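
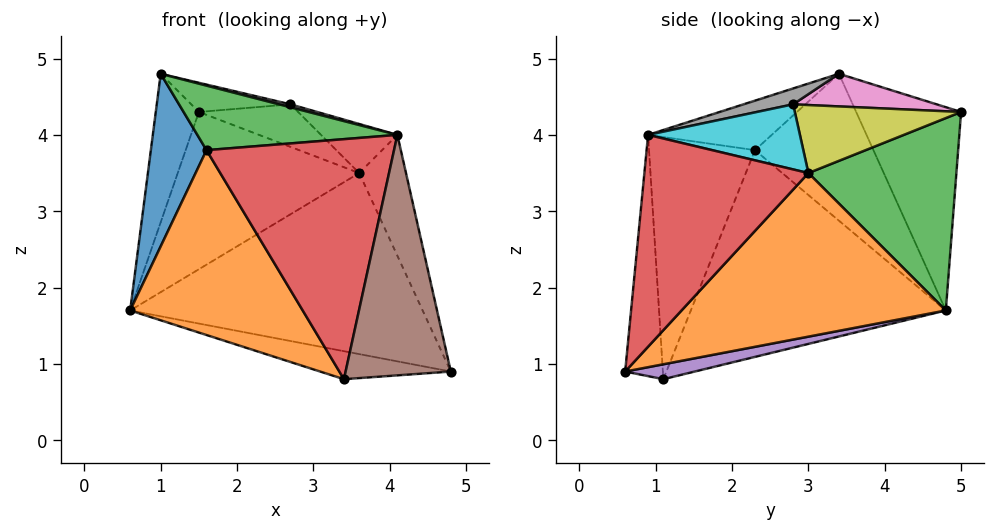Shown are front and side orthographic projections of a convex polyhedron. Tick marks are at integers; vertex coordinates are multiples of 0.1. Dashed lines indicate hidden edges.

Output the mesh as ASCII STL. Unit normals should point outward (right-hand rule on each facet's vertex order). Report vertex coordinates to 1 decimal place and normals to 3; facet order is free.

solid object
 facet normal -0.888 0.365 0.279
  outer loop
   vertex 1.0 3.4 4.8
   vertex 1.5 5.0 4.3
   vertex 0.6 4.8 1.7
  endloop
 endfacet
 facet normal 0.628 0.695 -0.351
  outer loop
   vertex 3.6 3.0 3.5
   vertex 4.8 0.6 0.9
   vertex 0.6 4.8 1.7
  endloop
 endfacet
 facet normal 0.609 0.747 -0.268
  outer loop
   vertex 3.6 3.0 3.5
   vertex 0.6 4.8 1.7
   vertex 1.5 5.0 4.3
  endloop
 endfacet
 facet normal 0.945 0.269 0.187
  outer loop
   vertex 3.6 3.0 3.5
   vertex 4.1 0.9 4.0
   vertex 4.8 0.6 0.9
  endloop
 endfacet
 facet normal 0.197 0.370 -0.908
  outer loop
   vertex 3.4 1.1 0.8
   vertex 0.6 4.8 1.7
   vertex 4.8 0.6 0.9
  endloop
 endfacet
 facet normal -0.337 -0.941 0.015
  outer loop
   vertex 3.4 1.1 0.8
   vertex 4.8 0.6 0.9
   vertex 4.1 0.9 4.0
  endloop
 endfacet
 facet normal 0.291 0.201 0.935
  outer loop
   vertex 2.7 2.8 4.4
   vertex 1.5 5.0 4.3
   vertex 1.0 3.4 4.8
  endloop
 endfacet
 facet normal 0.212 -0.049 0.976
  outer loop
   vertex 2.7 2.8 4.4
   vertex 1.0 3.4 4.8
   vertex 4.1 0.9 4.0
  endloop
 endfacet
 facet normal 0.616 0.367 0.697
  outer loop
   vertex 2.7 2.8 4.4
   vertex 3.6 3.0 3.5
   vertex 1.5 5.0 4.3
  endloop
 endfacet
 facet normal 0.634 0.319 0.705
  outer loop
   vertex 2.7 2.8 4.4
   vertex 4.1 0.9 4.0
   vertex 3.6 3.0 3.5
  endloop
 endfacet
 facet normal -0.903 -0.424 -0.075
  outer loop
   vertex 1.6 2.3 3.8
   vertex 1.0 3.4 4.8
   vertex 0.6 4.8 1.7
  endloop
 endfacet
 facet normal -0.799 -0.541 -0.263
  outer loop
   vertex 1.6 2.3 3.8
   vertex 0.6 4.8 1.7
   vertex 3.4 1.1 0.8
  endloop
 endfacet
 facet normal -0.447 -0.723 0.527
  outer loop
   vertex 1.6 2.3 3.8
   vertex 4.1 0.9 4.0
   vertex 1.0 3.4 4.8
  endloop
 endfacet
 facet normal -0.491 -0.869 0.053
  outer loop
   vertex 1.6 2.3 3.8
   vertex 3.4 1.1 0.8
   vertex 4.1 0.9 4.0
  endloop
 endfacet
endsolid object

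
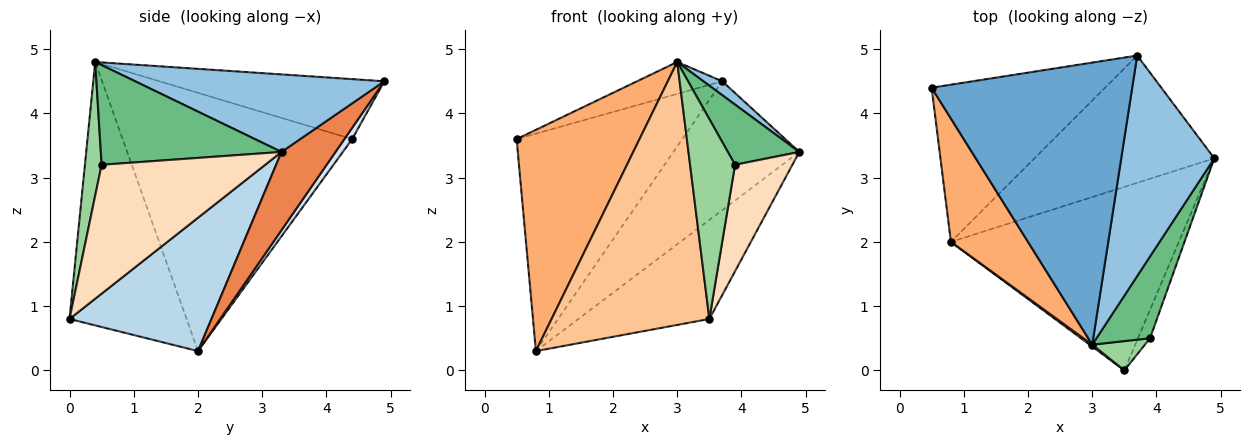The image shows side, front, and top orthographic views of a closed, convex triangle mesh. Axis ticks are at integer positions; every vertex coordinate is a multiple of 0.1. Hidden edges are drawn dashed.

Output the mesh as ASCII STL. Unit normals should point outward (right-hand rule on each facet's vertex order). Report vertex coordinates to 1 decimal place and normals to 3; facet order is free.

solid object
 facet normal -0.285 0.108 0.953
  outer loop
   vertex 3.7 4.9 4.5
   vertex 0.5 4.4 3.6
   vertex 3.0 0.4 4.8
  endloop
 endfacet
 facet normal 0.639 -0.048 0.768
  outer loop
   vertex 3.7 4.9 4.5
   vertex 3.0 0.4 4.8
   vertex 4.9 3.3 3.4
  endloop
 endfacet
 facet normal 0.458 0.422 -0.782
  outer loop
   vertex 0.8 2.0 0.3
   vertex 4.9 3.3 3.4
   vertex 3.5 0.0 0.8
  endloop
 endfacet
 facet normal 0.038 0.810 -0.585
  outer loop
   vertex 0.8 2.0 0.3
   vertex 0.5 4.4 3.6
   vertex 3.7 4.9 4.5
  endloop
 endfacet
 facet normal 0.292 0.681 -0.672
  outer loop
   vertex 0.8 2.0 0.3
   vertex 3.7 4.9 4.5
   vertex 4.9 3.3 3.4
  endloop
 endfacet
 facet normal -0.853 -0.456 0.254
  outer loop
   vertex 0.8 2.0 0.3
   vertex 3.0 0.4 4.8
   vertex 0.5 4.4 3.6
  endloop
 endfacet
 facet normal -0.596 -0.803 0.006
  outer loop
   vertex 0.8 2.0 0.3
   vertex 3.5 0.0 0.8
   vertex 3.0 0.4 4.8
  endloop
 endfacet
 facet normal 0.940 -0.329 -0.088
  outer loop
   vertex 3.9 0.5 3.2
   vertex 3.5 0.0 0.8
   vertex 4.9 3.3 3.4
  endloop
 endfacet
 facet normal 0.832 -0.329 0.447
  outer loop
   vertex 3.9 0.5 3.2
   vertex 4.9 3.3 3.4
   vertex 3.0 0.4 4.8
  endloop
 endfacet
 facet normal 0.345 -0.929 0.136
  outer loop
   vertex 3.9 0.5 3.2
   vertex 3.0 0.4 4.8
   vertex 3.5 0.0 0.8
  endloop
 endfacet
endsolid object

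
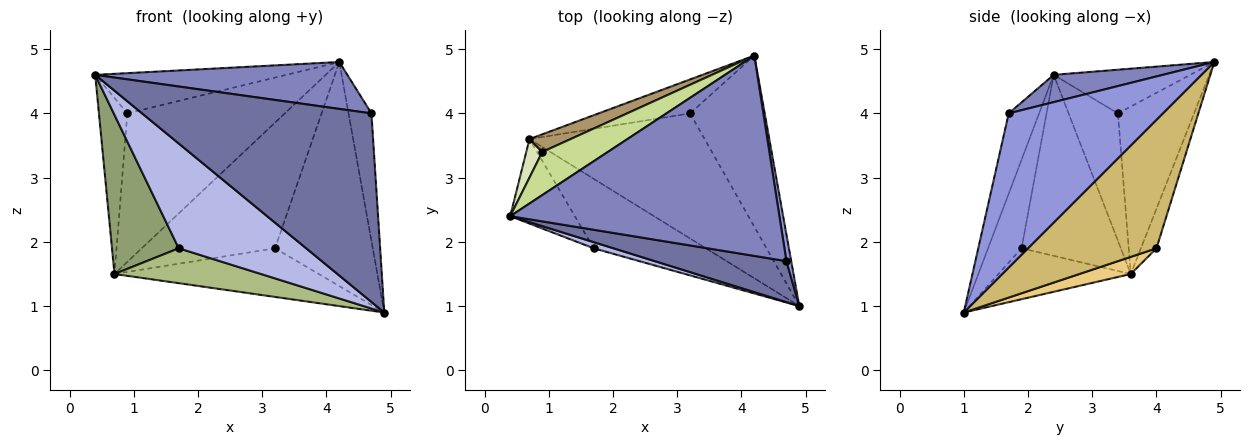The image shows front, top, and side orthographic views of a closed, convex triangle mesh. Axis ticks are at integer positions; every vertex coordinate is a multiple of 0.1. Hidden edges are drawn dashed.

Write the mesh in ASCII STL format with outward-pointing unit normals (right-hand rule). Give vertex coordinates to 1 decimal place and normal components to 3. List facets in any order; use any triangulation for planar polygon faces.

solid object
 facet normal -0.128 -0.969 0.211
  outer loop
   vertex 4.7 1.7 4.0
   vertex 0.4 2.4 4.6
   vertex 4.9 1.0 0.9
  endloop
 endfacet
 facet normal 0.098 -0.227 0.969
  outer loop
   vertex 4.7 1.7 4.0
   vertex 4.2 4.9 4.8
   vertex 0.4 2.4 4.6
  endloop
 endfacet
 facet normal 0.989 0.147 0.031
  outer loop
   vertex 4.7 1.7 4.0
   vertex 4.9 1.0 0.9
   vertex 4.2 4.9 4.8
  endloop
 endfacet
 facet normal -0.254 -0.966 0.057
  outer loop
   vertex 1.7 1.9 1.9
   vertex 4.9 1.0 0.9
   vertex 0.4 2.4 4.6
  endloop
 endfacet
 facet normal -0.796 -0.535 -0.284
  outer loop
   vertex 1.7 1.9 1.9
   vertex 0.4 2.4 4.6
   vertex 0.7 3.6 1.5
  endloop
 endfacet
 facet normal -0.376 -0.416 -0.828
  outer loop
   vertex 1.7 1.9 1.9
   vertex 0.7 3.6 1.5
   vertex 4.9 1.0 0.9
  endloop
 endfacet
 facet normal -0.438 0.613 0.657
  outer loop
   vertex 0.9 3.4 4.0
   vertex 0.4 2.4 4.6
   vertex 4.2 4.9 4.8
  endloop
 endfacet
 facet normal -0.862 0.496 0.109
  outer loop
   vertex 0.9 3.4 4.0
   vertex 0.7 3.6 1.5
   vertex 0.4 2.4 4.6
  endloop
 endfacet
 facet normal -0.433 0.895 0.106
  outer loop
   vertex 0.9 3.4 4.0
   vertex 4.2 4.9 4.8
   vertex 0.7 3.6 1.5
  endloop
 endfacet
 facet normal 0.723 0.549 -0.420
  outer loop
   vertex 3.2 4.0 1.9
   vertex 4.2 4.9 4.8
   vertex 4.9 1.0 0.9
  endloop
 endfacet
 facet normal 0.091 0.361 -0.928
  outer loop
   vertex 3.2 4.0 1.9
   vertex 4.9 1.0 0.9
   vertex 0.7 3.6 1.5
  endloop
 endfacet
 facet normal -0.112 0.959 -0.259
  outer loop
   vertex 3.2 4.0 1.9
   vertex 0.7 3.6 1.5
   vertex 4.2 4.9 4.8
  endloop
 endfacet
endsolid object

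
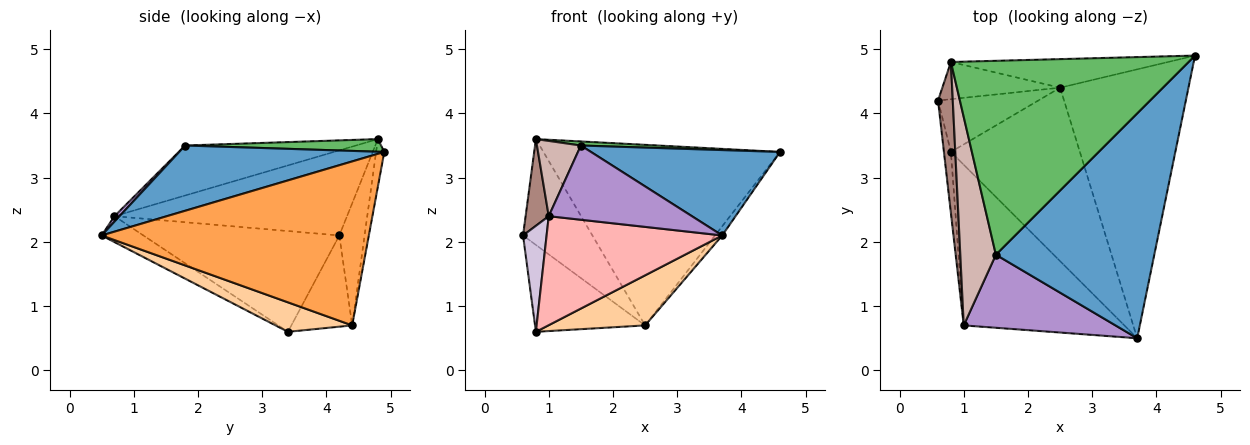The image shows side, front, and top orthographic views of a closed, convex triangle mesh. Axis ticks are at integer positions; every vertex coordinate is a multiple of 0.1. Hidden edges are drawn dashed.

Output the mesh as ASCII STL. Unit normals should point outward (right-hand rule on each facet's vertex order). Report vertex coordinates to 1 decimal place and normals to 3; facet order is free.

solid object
 facet normal 0.359 -0.331 0.872
  outer loop
   vertex 1.5 1.8 3.5
   vertex 3.7 0.5 2.1
   vertex 4.6 4.9 3.4
  endloop
 endfacet
 facet normal -0.427 0.773 -0.469
  outer loop
   vertex 2.5 4.4 0.7
   vertex 0.8 3.4 0.6
   vertex 0.6 4.2 2.1
  endloop
 endfacet
 facet normal 0.787 0.021 -0.616
  outer loop
   vertex 2.5 4.4 0.7
   vertex 4.6 4.9 3.4
   vertex 3.7 0.5 2.1
  endloop
 endfacet
 facet normal 0.215 -0.271 -0.938
  outer loop
   vertex 2.5 4.4 0.7
   vertex 3.7 0.5 2.1
   vertex 0.8 3.4 0.6
  endloop
 endfacet
 facet normal 0.053 -0.021 0.998
  outer loop
   vertex 0.8 4.8 3.6
   vertex 1.5 1.8 3.5
   vertex 4.6 4.9 3.4
  endloop
 endfacet
 facet normal -0.325 0.892 -0.314
  outer loop
   vertex 0.8 4.8 3.6
   vertex 2.5 4.4 0.7
   vertex 0.6 4.2 2.1
  endloop
 endfacet
 facet normal -0.034 0.987 -0.156
  outer loop
   vertex 0.8 4.8 3.6
   vertex 4.6 4.9 3.4
   vertex 2.5 4.4 0.7
  endloop
 endfacet
 facet normal -0.132 -0.557 -0.820
  outer loop
   vertex 1.0 0.7 2.4
   vertex 0.8 3.4 0.6
   vertex 3.7 0.5 2.1
  endloop
 endfacet
 facet normal 0.025 -0.713 0.701
  outer loop
   vertex 1.0 0.7 2.4
   vertex 3.7 0.5 2.1
   vertex 1.5 1.8 3.5
  endloop
 endfacet
 facet normal -0.991 -0.119 -0.069
  outer loop
   vertex 1.0 0.7 2.4
   vertex 0.6 4.2 2.1
   vertex 0.8 3.4 0.6
  endloop
 endfacet
 facet normal -0.981 -0.098 0.170
  outer loop
   vertex 1.0 0.7 2.4
   vertex 0.8 4.8 3.6
   vertex 0.6 4.2 2.1
  endloop
 endfacet
 facet normal -0.797 -0.205 0.567
  outer loop
   vertex 1.0 0.7 2.4
   vertex 1.5 1.8 3.5
   vertex 0.8 4.8 3.6
  endloop
 endfacet
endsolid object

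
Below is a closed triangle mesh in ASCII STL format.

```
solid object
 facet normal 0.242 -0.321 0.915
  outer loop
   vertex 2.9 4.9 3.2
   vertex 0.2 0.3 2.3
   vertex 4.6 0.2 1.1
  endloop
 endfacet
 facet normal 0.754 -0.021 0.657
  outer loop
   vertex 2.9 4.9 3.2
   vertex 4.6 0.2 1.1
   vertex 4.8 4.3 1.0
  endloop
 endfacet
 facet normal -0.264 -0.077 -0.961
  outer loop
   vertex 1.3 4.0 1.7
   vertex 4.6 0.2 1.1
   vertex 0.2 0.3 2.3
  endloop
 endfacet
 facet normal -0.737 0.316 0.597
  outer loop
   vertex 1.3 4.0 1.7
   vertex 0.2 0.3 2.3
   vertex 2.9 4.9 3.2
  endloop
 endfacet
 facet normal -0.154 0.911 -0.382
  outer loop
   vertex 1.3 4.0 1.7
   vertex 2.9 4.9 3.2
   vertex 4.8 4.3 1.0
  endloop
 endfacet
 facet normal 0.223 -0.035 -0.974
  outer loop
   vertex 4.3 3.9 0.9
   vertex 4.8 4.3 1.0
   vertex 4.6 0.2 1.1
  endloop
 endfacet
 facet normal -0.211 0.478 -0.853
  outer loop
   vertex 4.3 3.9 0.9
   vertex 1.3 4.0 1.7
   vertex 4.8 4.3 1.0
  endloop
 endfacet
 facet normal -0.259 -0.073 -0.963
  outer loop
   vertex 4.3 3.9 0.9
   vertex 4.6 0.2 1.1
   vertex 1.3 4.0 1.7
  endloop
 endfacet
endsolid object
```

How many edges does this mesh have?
12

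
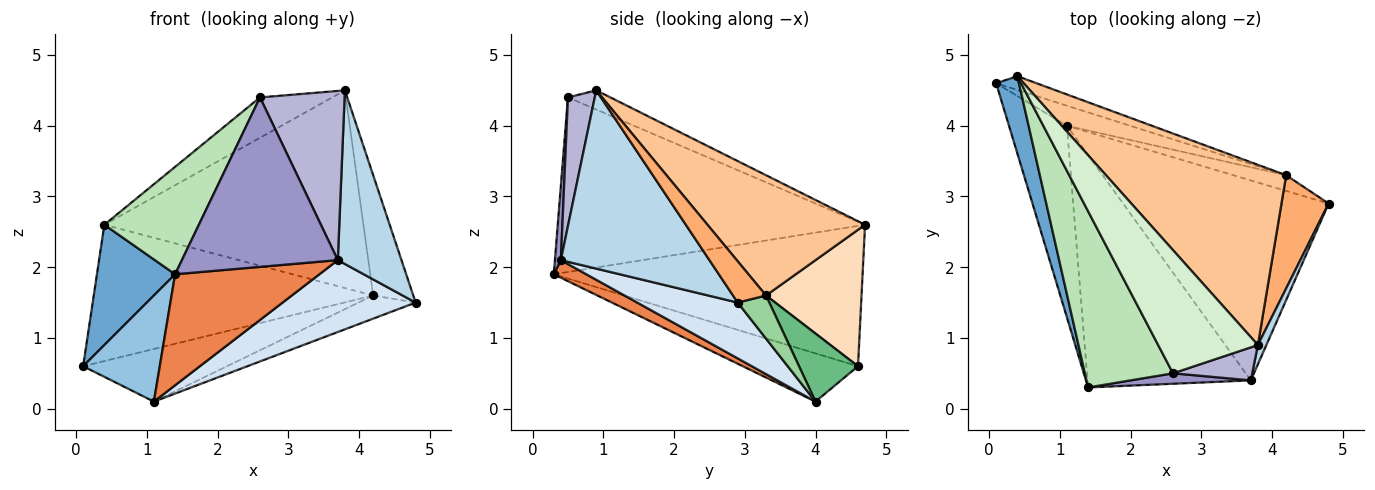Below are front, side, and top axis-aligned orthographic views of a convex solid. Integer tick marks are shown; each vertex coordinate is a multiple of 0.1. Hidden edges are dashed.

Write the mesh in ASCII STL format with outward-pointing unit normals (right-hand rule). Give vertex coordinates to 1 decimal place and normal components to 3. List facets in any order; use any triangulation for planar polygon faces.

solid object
 facet normal -0.958 -0.242 0.156
  outer loop
   vertex 0.4 4.7 2.6
   vertex 0.1 4.6 0.6
   vertex 1.4 0.3 1.9
  endloop
 endfacet
 facet normal -0.589 -0.392 -0.707
  outer loop
   vertex 1.1 4.0 0.1
   vertex 1.4 0.3 1.9
   vertex 0.1 4.6 0.6
  endloop
 endfacet
 facet normal 0.918 -0.394 0.044
  outer loop
   vertex 3.7 0.4 2.1
   vertex 4.8 2.9 1.5
   vertex 3.8 0.9 4.5
  endloop
 endfacet
 facet normal 0.248 -0.328 -0.912
  outer loop
   vertex 3.7 0.4 2.1
   vertex 1.1 4.0 0.1
   vertex 4.8 2.9 1.5
  endloop
 endfacet
 facet normal 0.097 -0.429 -0.898
  outer loop
   vertex 3.7 0.4 2.1
   vertex 1.4 0.3 1.9
   vertex 1.1 4.0 0.1
  endloop
 endfacet
 facet normal 0.514 0.625 0.588
  outer loop
   vertex 4.2 3.3 1.6
   vertex 3.8 0.9 4.5
   vertex 4.8 2.9 1.5
  endloop
 endfacet
 facet normal 0.410 0.674 0.614
  outer loop
   vertex 4.2 3.3 1.6
   vertex 0.4 4.7 2.6
   vertex 3.8 0.9 4.5
  endloop
 endfacet
 facet normal 0.322 0.942 -0.095
  outer loop
   vertex 4.2 3.3 1.6
   vertex 0.1 4.6 0.6
   vertex 0.4 4.7 2.6
  endloop
 endfacet
 facet normal 0.358 0.873 -0.332
  outer loop
   vertex 4.2 3.3 1.6
   vertex 1.1 4.0 0.1
   vertex 0.1 4.6 0.6
  endloop
 endfacet
 facet normal 0.417 0.753 -0.510
  outer loop
   vertex 4.2 3.3 1.6
   vertex 4.8 2.9 1.5
   vertex 1.1 4.0 0.1
  endloop
 endfacet
 facet normal -0.861 -0.265 0.434
  outer loop
   vertex 2.6 0.5 4.4
   vertex 0.4 4.7 2.6
   vertex 1.4 0.3 1.9
  endloop
 endfacet
 facet normal -0.180 0.306 0.935
  outer loop
   vertex 2.6 0.5 4.4
   vertex 3.8 0.9 4.5
   vertex 0.4 4.7 2.6
  endloop
 endfacet
 facet normal 0.038 -0.997 0.062
  outer loop
   vertex 2.6 0.5 4.4
   vertex 1.4 0.3 1.9
   vertex 3.7 0.4 2.1
  endloop
 endfacet
 facet normal 0.297 -0.937 0.183
  outer loop
   vertex 2.6 0.5 4.4
   vertex 3.7 0.4 2.1
   vertex 3.8 0.9 4.5
  endloop
 endfacet
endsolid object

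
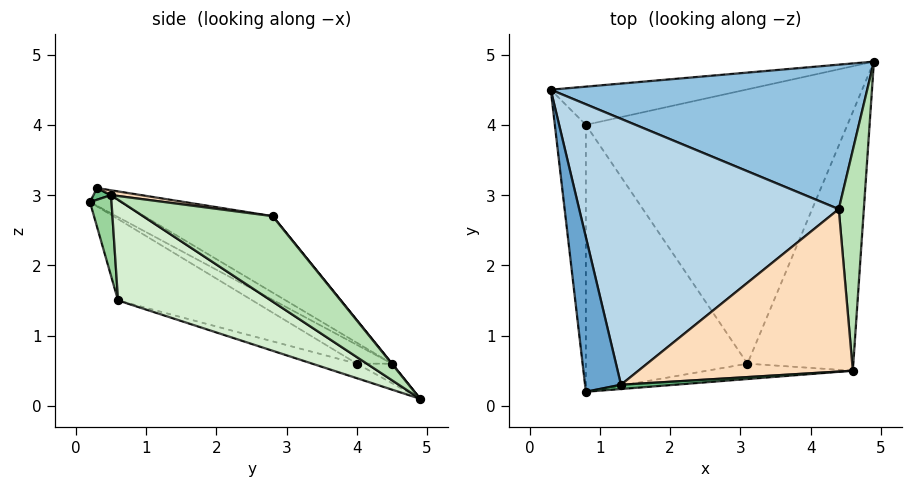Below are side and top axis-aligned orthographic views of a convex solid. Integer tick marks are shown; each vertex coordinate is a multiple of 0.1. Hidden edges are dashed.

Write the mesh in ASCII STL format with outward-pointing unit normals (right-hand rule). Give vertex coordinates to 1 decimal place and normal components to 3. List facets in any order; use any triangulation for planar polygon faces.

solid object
 facet normal -0.408 0.393 0.824
  outer loop
   vertex 1.3 0.3 3.1
   vertex 0.3 4.5 0.6
   vertex 0.8 0.2 2.9
  endloop
 endfacet
 facet normal 0.001 0.778 0.628
  outer loop
   vertex 4.4 2.8 2.7
   vertex 4.9 4.9 0.1
   vertex 0.3 4.5 0.6
  endloop
 endfacet
 facet normal -0.252 0.450 0.857
  outer loop
   vertex 4.4 2.8 2.7
   vertex 0.3 4.5 0.6
   vertex 1.3 0.3 3.1
  endloop
 endfacet
 facet normal -0.460 -0.460 -0.760
  outer loop
   vertex 0.8 4.0 0.6
   vertex 0.8 0.2 2.9
   vertex 0.3 4.5 0.6
  endloop
 endfacet
 facet normal -0.396 -0.476 -0.786
  outer loop
   vertex 0.8 4.0 0.6
   vertex 3.1 0.6 1.5
   vertex 0.8 0.2 2.9
  endloop
 endfacet
 facet normal -0.099 -0.099 -0.990
  outer loop
   vertex 0.8 4.0 0.6
   vertex 0.3 4.5 0.6
   vertex 4.9 4.9 0.1
  endloop
 endfacet
 facet normal -0.053 -0.289 -0.956
  outer loop
   vertex 0.8 4.0 0.6
   vertex 4.9 4.9 0.1
   vertex 3.1 0.6 1.5
  endloop
 endfacet
 facet normal 0.022 0.131 0.991
  outer loop
   vertex 4.6 0.5 3.0
   vertex 4.4 2.8 2.7
   vertex 1.3 0.3 3.1
  endloop
 endfacet
 facet normal 0.067 -0.949 0.307
  outer loop
   vertex 4.6 0.5 3.0
   vertex 1.3 0.3 3.1
   vertex 0.8 0.2 2.9
  endloop
 endfacet
 facet normal 0.082 -0.986 -0.147
  outer loop
   vertex 4.6 0.5 3.0
   vertex 0.8 0.2 2.9
   vertex 3.1 0.6 1.5
  endloop
 endfacet
 facet normal 0.953 0.119 0.280
  outer loop
   vertex 4.6 0.5 3.0
   vertex 4.9 4.9 0.1
   vertex 4.4 2.8 2.7
  endloop
 endfacet
 facet normal 0.611 -0.464 -0.642
  outer loop
   vertex 4.6 0.5 3.0
   vertex 3.1 0.6 1.5
   vertex 4.9 4.9 0.1
  endloop
 endfacet
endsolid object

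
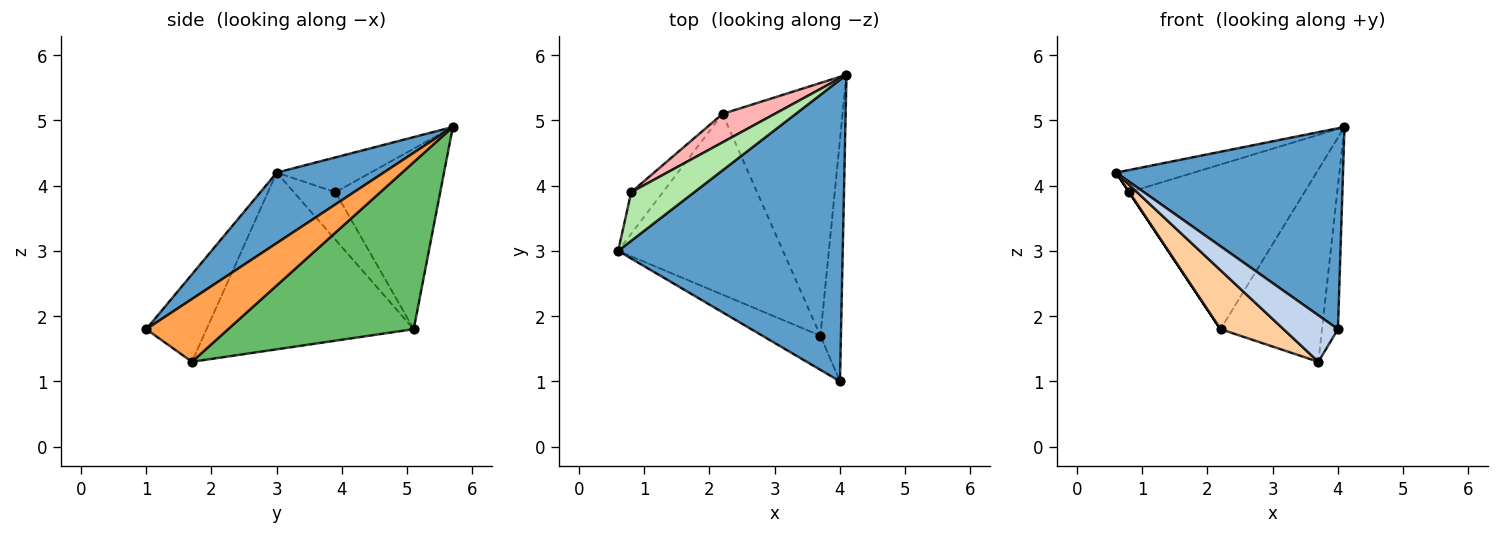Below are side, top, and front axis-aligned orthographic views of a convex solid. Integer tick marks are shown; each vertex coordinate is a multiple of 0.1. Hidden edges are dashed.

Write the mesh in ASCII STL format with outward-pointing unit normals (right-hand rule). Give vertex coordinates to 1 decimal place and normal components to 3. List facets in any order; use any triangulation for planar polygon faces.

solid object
 facet normal 0.253 -0.536 0.805
  outer loop
   vertex 4.0 1.0 1.8
   vertex 4.1 5.7 4.9
   vertex 0.6 3.0 4.2
  endloop
 endfacet
 facet normal -0.666 -0.601 -0.442
  outer loop
   vertex 3.7 1.7 1.3
   vertex 4.0 1.0 1.8
   vertex 0.6 3.0 4.2
  endloop
 endfacet
 facet normal 0.934 0.182 -0.306
  outer loop
   vertex 3.7 1.7 1.3
   vertex 4.1 5.7 4.9
   vertex 4.0 1.0 1.8
  endloop
 endfacet
 facet normal -0.714 -0.217 -0.666
  outer loop
   vertex 2.2 5.1 1.8
   vertex 3.7 1.7 1.3
   vertex 0.6 3.0 4.2
  endloop
 endfacet
 facet normal 0.742 0.406 -0.533
  outer loop
   vertex 2.2 5.1 1.8
   vertex 4.1 5.7 4.9
   vertex 3.7 1.7 1.3
  endloop
 endfacet
 facet normal -0.449 0.371 0.813
  outer loop
   vertex 0.8 3.9 3.9
   vertex 0.6 3.0 4.2
   vertex 4.1 5.7 4.9
  endloop
 endfacet
 facet normal -0.832 0.000 -0.555
  outer loop
   vertex 0.8 3.9 3.9
   vertex 2.2 5.1 1.8
   vertex 0.6 3.0 4.2
  endloop
 endfacet
 facet normal -0.508 0.849 0.147
  outer loop
   vertex 0.8 3.9 3.9
   vertex 4.1 5.7 4.9
   vertex 2.2 5.1 1.8
  endloop
 endfacet
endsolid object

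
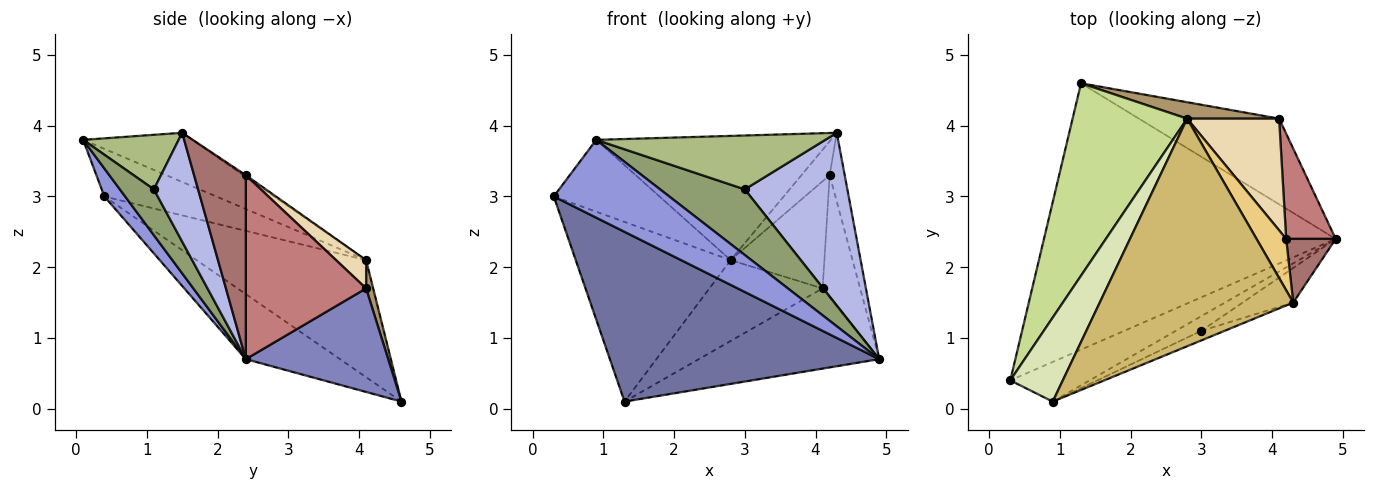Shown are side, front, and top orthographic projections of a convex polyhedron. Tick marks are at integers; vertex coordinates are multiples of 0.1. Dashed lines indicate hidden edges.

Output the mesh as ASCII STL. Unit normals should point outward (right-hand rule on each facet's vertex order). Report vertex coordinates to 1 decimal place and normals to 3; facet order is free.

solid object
 facet normal -0.185 -0.528 -0.829
  outer loop
   vertex 1.3 4.6 0.1
   vertex 4.9 2.4 0.7
   vertex 0.3 0.4 3.0
  endloop
 endfacet
 facet normal 0.475 0.601 -0.643
  outer loop
   vertex 4.1 4.1 1.7
   vertex 4.9 2.4 0.7
   vertex 1.3 4.6 0.1
  endloop
 endfacet
 facet normal 0.158 -0.880 -0.449
  outer loop
   vertex 0.9 0.1 3.8
   vertex 0.3 0.4 3.0
   vertex 4.9 2.4 0.7
  endloop
 endfacet
 facet normal 0.389 -0.903 -0.181
  outer loop
   vertex 3.0 1.1 3.1
   vertex 4.9 2.4 0.7
   vertex 4.3 1.5 3.9
  endloop
 endfacet
 facet normal 0.365 -0.909 -0.203
  outer loop
   vertex 3.0 1.1 3.1
   vertex 0.9 0.1 3.8
   vertex 4.9 2.4 0.7
  endloop
 endfacet
 facet normal 0.380 -0.911 -0.162
  outer loop
   vertex 3.0 1.1 3.1
   vertex 4.3 1.5 3.9
   vertex 0.9 0.1 3.8
  endloop
 endfacet
 facet normal -0.598 0.547 0.586
  outer loop
   vertex 2.8 4.1 2.1
   vertex 1.3 4.6 0.1
   vertex 0.3 0.4 3.0
  endloop
 endfacet
 facet normal -0.567 0.535 0.626
  outer loop
   vertex 2.8 4.1 2.1
   vertex 0.3 0.4 3.0
   vertex 0.9 0.1 3.8
  endloop
 endfacet
 facet normal 0.061 0.978 0.199
  outer loop
   vertex 2.8 4.1 2.1
   vertex 4.1 4.1 1.7
   vertex 1.3 4.6 0.1
  endloop
 endfacet
 facet normal -0.218 0.468 0.857
  outer loop
   vertex 2.8 4.1 2.1
   vertex 0.9 0.1 3.8
   vertex 4.3 1.5 3.9
  endloop
 endfacet
 facet normal -0.046 0.551 0.834
  outer loop
   vertex 4.2 2.4 3.3
   vertex 2.8 4.1 2.1
   vertex 4.3 1.5 3.9
  endloop
 endfacet
 facet normal 0.217 0.676 0.704
  outer loop
   vertex 4.2 2.4 3.3
   vertex 4.1 4.1 1.7
   vertex 2.8 4.1 2.1
  endloop
 endfacet
 facet normal 0.930 0.270 0.250
  outer loop
   vertex 4.2 2.4 3.3
   vertex 4.3 1.5 3.9
   vertex 4.9 2.4 0.7
  endloop
 endfacet
 facet normal 0.925 0.289 0.249
  outer loop
   vertex 4.2 2.4 3.3
   vertex 4.9 2.4 0.7
   vertex 4.1 4.1 1.7
  endloop
 endfacet
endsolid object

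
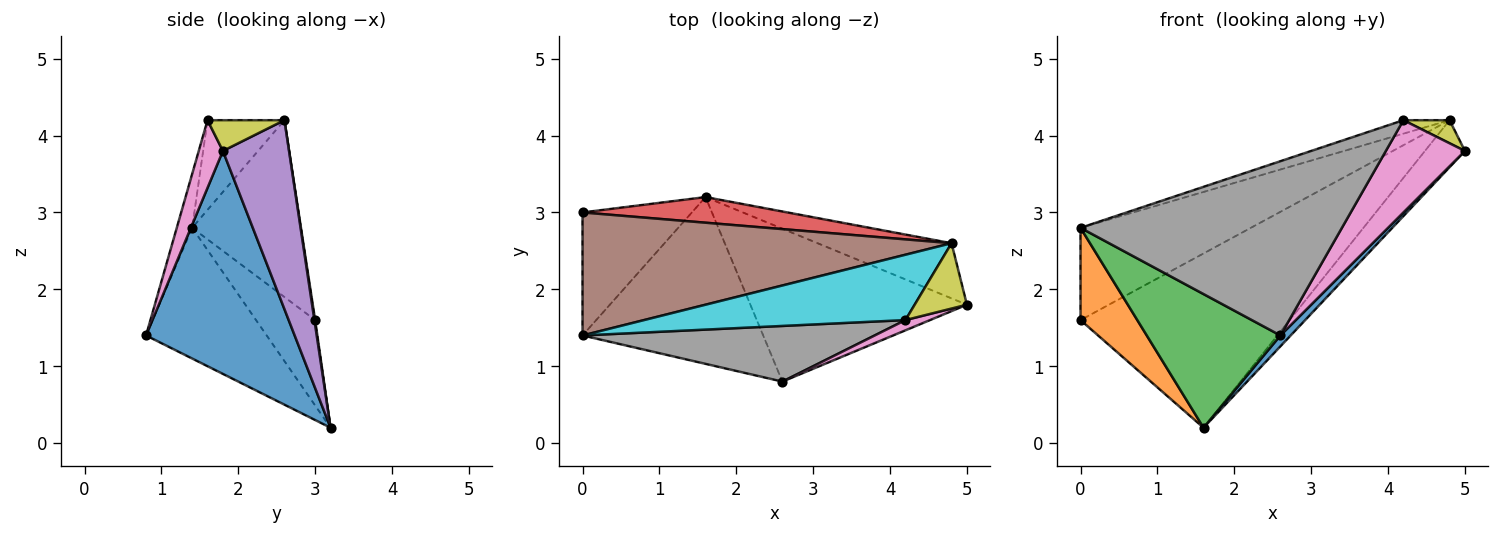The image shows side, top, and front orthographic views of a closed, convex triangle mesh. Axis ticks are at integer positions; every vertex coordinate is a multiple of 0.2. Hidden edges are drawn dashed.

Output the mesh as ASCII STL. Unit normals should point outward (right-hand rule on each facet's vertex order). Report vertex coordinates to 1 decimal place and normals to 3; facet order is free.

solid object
 facet normal 0.716 -0.049 -0.696
  outer loop
   vertex 1.6 3.2 0.2
   vertex 5.0 1.8 3.8
   vertex 2.6 0.8 1.4
  endloop
 endfacet
 facet normal -0.530 -0.509 -0.678
  outer loop
   vertex 0.0 1.4 2.8
   vertex 0.0 3.0 1.6
   vertex 1.6 3.2 0.2
  endloop
 endfacet
 facet normal -0.492 -0.545 -0.680
  outer loop
   vertex 0.0 1.4 2.8
   vertex 1.6 3.2 0.2
   vertex 2.6 0.8 1.4
  endloop
 endfacet
 facet normal 0.004 0.989 0.145
  outer loop
   vertex 4.8 2.6 4.2
   vertex 1.6 3.2 0.2
   vertex 0.0 3.0 1.6
  endloop
 endfacet
 facet normal 0.732 0.442 -0.519
  outer loop
   vertex 4.8 2.6 4.2
   vertex 5.0 1.8 3.8
   vertex 1.6 3.2 0.2
  endloop
 endfacet
 facet normal -0.358 0.560 0.747
  outer loop
   vertex 4.8 2.6 4.2
   vertex 0.0 3.0 1.6
   vertex 0.0 1.4 2.8
  endloop
 endfacet
 facet normal 0.291 -0.951 0.106
  outer loop
   vertex 4.2 1.6 4.2
   vertex 2.6 0.8 1.4
   vertex 5.0 1.8 3.8
  endloop
 endfacet
 facet normal -0.056 -0.951 0.304
  outer loop
   vertex 4.2 1.6 4.2
   vertex 0.0 1.4 2.8
   vertex 2.6 0.8 1.4
  endloop
 endfacet
 facet normal 0.485 -0.291 0.825
  outer loop
   vertex 4.2 1.6 4.2
   vertex 5.0 1.8 3.8
   vertex 4.8 2.6 4.2
  endloop
 endfacet
 facet normal -0.319 0.191 0.928
  outer loop
   vertex 4.2 1.6 4.2
   vertex 4.8 2.6 4.2
   vertex 0.0 1.4 2.8
  endloop
 endfacet
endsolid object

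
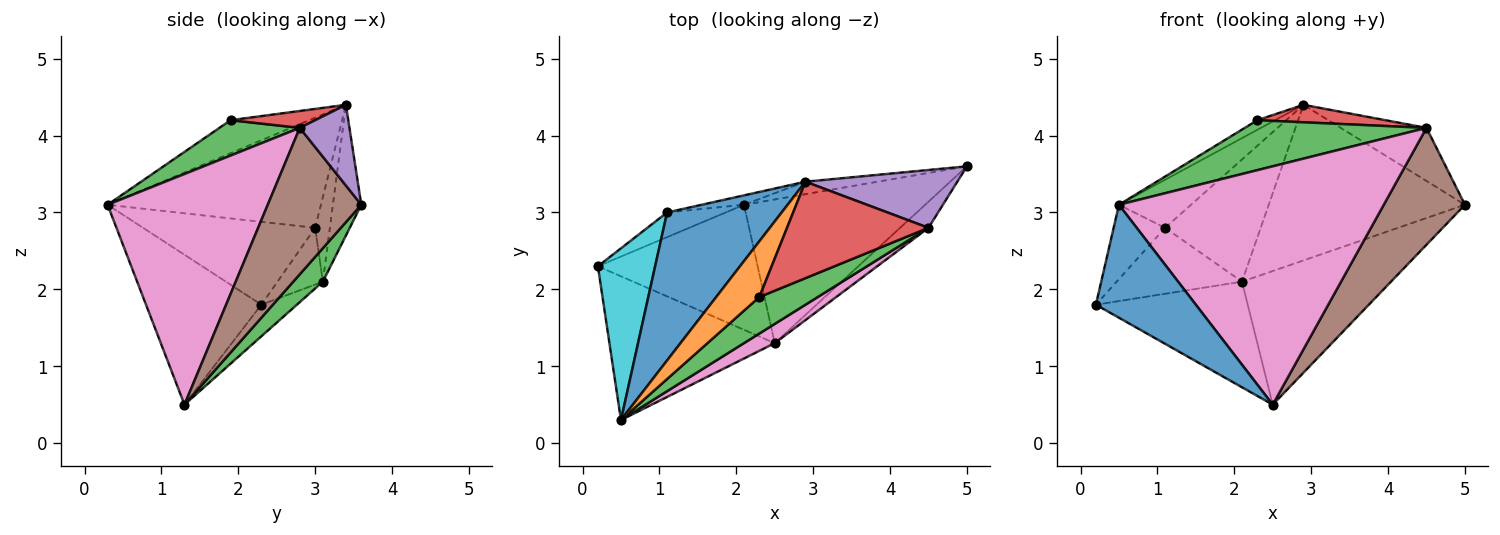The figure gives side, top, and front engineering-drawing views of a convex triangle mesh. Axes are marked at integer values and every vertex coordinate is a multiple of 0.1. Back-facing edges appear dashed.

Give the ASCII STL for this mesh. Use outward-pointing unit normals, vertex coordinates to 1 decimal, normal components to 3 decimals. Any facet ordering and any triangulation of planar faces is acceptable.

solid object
 facet normal -0.581 -0.503 -0.640
  outer loop
   vertex 2.5 1.3 0.5
   vertex 0.5 0.3 3.1
   vertex 0.2 2.3 1.8
  endloop
 endfacet
 facet normal -0.149 0.638 -0.755
  outer loop
   vertex 2.1 3.1 2.1
   vertex 2.5 1.3 0.5
   vertex 0.2 2.3 1.8
  endloop
 endfacet
 facet normal 0.134 0.675 -0.726
  outer loop
   vertex 2.1 3.1 2.1
   vertex 5.0 3.6 3.1
   vertex 2.5 1.3 0.5
  endloop
 endfacet
 facet normal -0.143 0.987 -0.079
  outer loop
   vertex 2.1 3.1 2.1
   vertex 2.9 3.4 4.4
   vertex 5.0 3.6 3.1
  endloop
 endfacet
 facet normal 0.365 0.630 0.686
  outer loop
   vertex 4.5 2.8 4.1
   vertex 5.0 3.6 3.1
   vertex 2.9 3.4 4.4
  endloop
 endfacet
 facet normal 0.747 -0.648 -0.145
  outer loop
   vertex 4.5 2.8 4.1
   vertex 2.5 1.3 0.5
   vertex 5.0 3.6 3.1
  endloop
 endfacet
 facet normal 0.516 -0.854 0.069
  outer loop
   vertex 4.5 2.8 4.1
   vertex 0.5 0.3 3.1
   vertex 2.5 1.3 0.5
  endloop
 endfacet
 facet normal -0.321 0.887 -0.332
  outer loop
   vertex 1.1 3.0 2.8
   vertex 2.1 3.1 2.1
   vertex 0.2 2.3 1.8
  endloop
 endfacet
 facet normal -0.152 0.986 -0.076
  outer loop
   vertex 1.1 3.0 2.8
   vertex 2.9 3.4 4.4
   vertex 2.1 3.1 2.1
  endloop
 endfacet
 facet normal -0.799 0.239 0.552
  outer loop
   vertex 1.1 3.0 2.8
   vertex 0.2 2.3 1.8
   vertex 0.5 0.3 3.1
  endloop
 endfacet
 facet normal -0.675 0.228 0.702
  outer loop
   vertex 1.1 3.0 2.8
   vertex 0.5 0.3 3.1
   vertex 2.9 3.4 4.4
  endloop
 endfacet
 facet normal -0.602 0.136 0.787
  outer loop
   vertex 2.3 1.9 4.2
   vertex 2.9 3.4 4.4
   vertex 0.5 0.3 3.1
  endloop
 endfacet
 facet normal 0.336 -0.760 0.556
  outer loop
   vertex 2.3 1.9 4.2
   vertex 0.5 0.3 3.1
   vertex 4.5 2.8 4.1
  endloop
 endfacet
 facet normal 0.117 -0.177 0.977
  outer loop
   vertex 2.3 1.9 4.2
   vertex 4.5 2.8 4.1
   vertex 2.9 3.4 4.4
  endloop
 endfacet
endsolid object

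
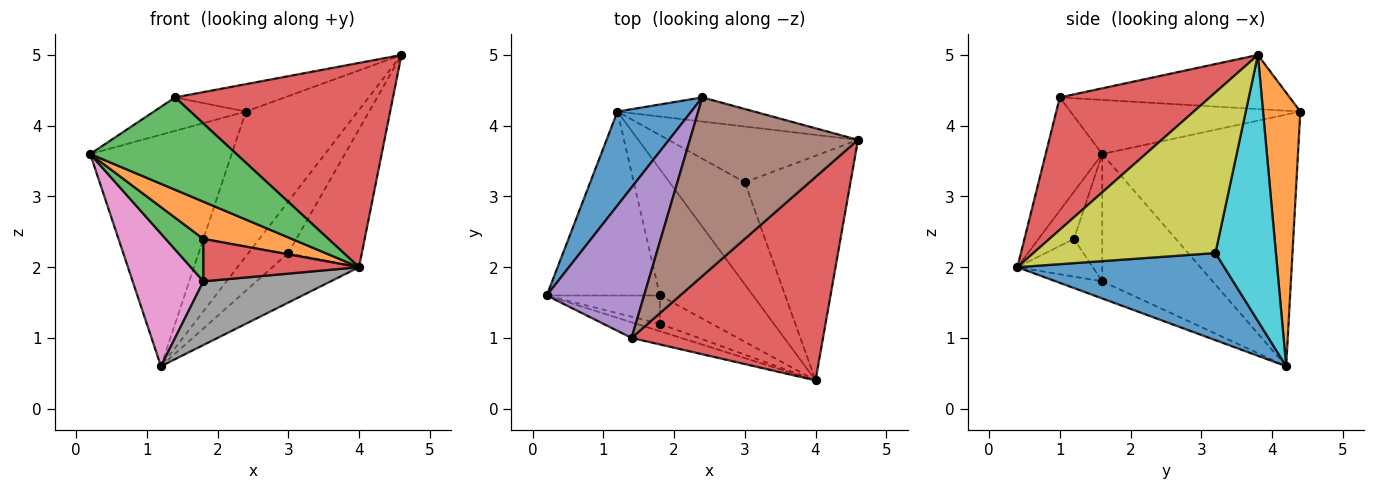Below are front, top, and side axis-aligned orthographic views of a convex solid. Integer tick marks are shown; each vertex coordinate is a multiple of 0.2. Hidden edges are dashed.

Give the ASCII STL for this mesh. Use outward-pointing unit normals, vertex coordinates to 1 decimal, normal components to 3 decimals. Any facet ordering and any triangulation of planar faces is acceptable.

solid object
 facet normal -0.788 0.570 0.231
  outer loop
   vertex 2.4 4.4 4.2
   vertex 1.2 4.2 0.6
   vertex 0.2 1.6 3.6
  endloop
 endfacet
 facet normal 0.312 0.937 -0.156
  outer loop
   vertex 2.4 4.4 4.2
   vertex 4.6 3.8 5.0
   vertex 1.2 4.2 0.6
  endloop
 endfacet
 facet normal -0.357 -0.921 -0.156
  outer loop
   vertex 1.4 1.0 4.4
   vertex 0.2 1.6 3.6
   vertex 4.0 0.4 2.0
  endloop
 endfacet
 facet normal 0.438 -0.637 0.634
  outer loop
   vertex 1.4 1.0 4.4
   vertex 4.0 0.4 2.0
   vertex 4.6 3.8 5.0
  endloop
 endfacet
 facet normal -0.477 0.191 0.858
  outer loop
   vertex 1.4 1.0 4.4
   vertex 2.4 4.4 4.2
   vertex 0.2 1.6 3.6
  endloop
 endfacet
 facet normal -0.303 0.145 0.942
  outer loop
   vertex 1.4 1.0 4.4
   vertex 4.6 3.8 5.0
   vertex 2.4 4.4 4.2
  endloop
 endfacet
 facet normal -0.674 -0.432 -0.599
  outer loop
   vertex 1.8 1.6 1.8
   vertex 0.2 1.6 3.6
   vertex 1.2 4.2 0.6
  endloop
 endfacet
 facet normal -0.162 -0.444 -0.881
  outer loop
   vertex 1.8 1.6 1.8
   vertex 1.2 4.2 0.6
   vertex 4.0 0.4 2.0
  endloop
 endfacet
 facet normal 0.791 0.320 -0.521
  outer loop
   vertex 3.0 3.2 2.2
   vertex 4.6 3.8 5.0
   vertex 4.0 0.4 2.0
  endloop
 endfacet
 facet normal 0.717 0.473 -0.511
  outer loop
   vertex 3.0 3.2 2.2
   vertex 1.2 4.2 0.6
   vertex 4.6 3.8 5.0
  endloop
 endfacet
 facet normal 0.722 0.302 -0.623
  outer loop
   vertex 3.0 3.2 2.2
   vertex 4.0 0.4 2.0
   vertex 1.2 4.2 0.6
  endloop
 endfacet
 facet normal -0.365 -0.913 -0.183
  outer loop
   vertex 1.8 1.2 2.4
   vertex 4.0 0.4 2.0
   vertex 0.2 1.6 3.6
  endloop
 endfacet
 facet normal -0.529 -0.706 -0.471
  outer loop
   vertex 1.8 1.2 2.4
   vertex 0.2 1.6 3.6
   vertex 1.8 1.6 1.8
  endloop
 endfacet
 facet normal -0.374 -0.772 -0.514
  outer loop
   vertex 1.8 1.2 2.4
   vertex 1.8 1.6 1.8
   vertex 4.0 0.4 2.0
  endloop
 endfacet
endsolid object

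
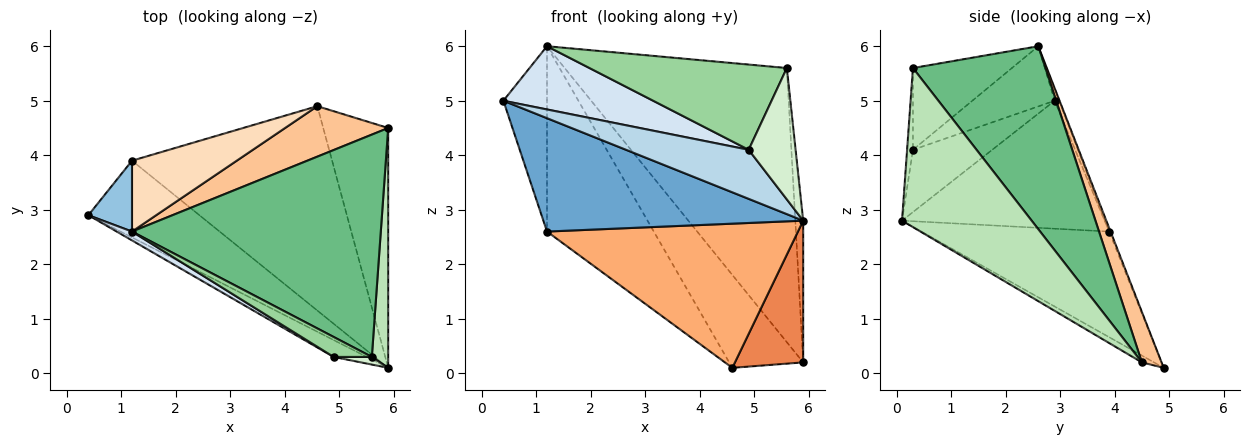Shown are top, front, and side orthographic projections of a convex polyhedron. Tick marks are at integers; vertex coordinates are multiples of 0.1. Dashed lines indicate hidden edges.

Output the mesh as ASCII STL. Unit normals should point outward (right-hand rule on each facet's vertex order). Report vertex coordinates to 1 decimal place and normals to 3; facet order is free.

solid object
 facet normal -0.543 -0.696 -0.471
  outer loop
   vertex 1.2 3.9 2.6
   vertex 5.9 0.1 2.8
   vertex 0.4 2.9 5.0
  endloop
 endfacet
 facet normal -0.096 0.930 0.355
  outer loop
   vertex 1.2 3.9 2.6
   vertex 0.4 2.9 5.0
   vertex 1.2 2.6 6.0
  endloop
 endfacet
 facet normal -0.522 -0.807 -0.277
  outer loop
   vertex 4.9 0.3 4.1
   vertex 0.4 2.9 5.0
   vertex 5.9 0.1 2.8
  endloop
 endfacet
 facet normal -0.478 -0.870 0.122
  outer loop
   vertex 4.9 0.3 4.1
   vertex 1.2 2.6 6.0
   vertex 0.4 2.9 5.0
  endloop
 endfacet
 facet normal -0.090 -0.507 -0.857
  outer loop
   vertex 4.6 4.9 0.1
   vertex 5.9 4.5 0.2
   vertex 5.9 0.1 2.8
  endloop
 endfacet
 facet normal -0.396 -0.529 -0.750
  outer loop
   vertex 4.6 4.9 0.1
   vertex 5.9 0.1 2.8
   vertex 1.2 3.9 2.6
  endloop
 endfacet
 facet normal 0.228 0.856 0.465
  outer loop
   vertex 4.6 4.9 0.1
   vertex 1.2 2.6 6.0
   vertex 5.9 4.5 0.2
  endloop
 endfacet
 facet normal -0.012 0.934 0.357
  outer loop
   vertex 4.6 4.9 0.1
   vertex 1.2 3.9 2.6
   vertex 1.2 2.6 6.0
  endloop
 endfacet
 facet normal 0.420 0.705 0.572
  outer loop
   vertex 5.6 0.3 5.6
   vertex 5.9 4.5 0.2
   vertex 1.2 2.6 6.0
  endloop
 endfacet
 facet normal -0.439 -0.875 0.205
  outer loop
   vertex 5.6 0.3 5.6
   vertex 1.2 2.6 6.0
   vertex 4.9 0.3 4.1
  endloop
 endfacet
 facet normal 0.993 0.060 0.102
  outer loop
   vertex 5.6 0.3 5.6
   vertex 5.9 0.1 2.8
   vertex 5.9 4.5 0.2
  endloop
 endfacet
 facet normal -0.123 -0.991 0.058
  outer loop
   vertex 5.6 0.3 5.6
   vertex 4.9 0.3 4.1
   vertex 5.9 0.1 2.8
  endloop
 endfacet
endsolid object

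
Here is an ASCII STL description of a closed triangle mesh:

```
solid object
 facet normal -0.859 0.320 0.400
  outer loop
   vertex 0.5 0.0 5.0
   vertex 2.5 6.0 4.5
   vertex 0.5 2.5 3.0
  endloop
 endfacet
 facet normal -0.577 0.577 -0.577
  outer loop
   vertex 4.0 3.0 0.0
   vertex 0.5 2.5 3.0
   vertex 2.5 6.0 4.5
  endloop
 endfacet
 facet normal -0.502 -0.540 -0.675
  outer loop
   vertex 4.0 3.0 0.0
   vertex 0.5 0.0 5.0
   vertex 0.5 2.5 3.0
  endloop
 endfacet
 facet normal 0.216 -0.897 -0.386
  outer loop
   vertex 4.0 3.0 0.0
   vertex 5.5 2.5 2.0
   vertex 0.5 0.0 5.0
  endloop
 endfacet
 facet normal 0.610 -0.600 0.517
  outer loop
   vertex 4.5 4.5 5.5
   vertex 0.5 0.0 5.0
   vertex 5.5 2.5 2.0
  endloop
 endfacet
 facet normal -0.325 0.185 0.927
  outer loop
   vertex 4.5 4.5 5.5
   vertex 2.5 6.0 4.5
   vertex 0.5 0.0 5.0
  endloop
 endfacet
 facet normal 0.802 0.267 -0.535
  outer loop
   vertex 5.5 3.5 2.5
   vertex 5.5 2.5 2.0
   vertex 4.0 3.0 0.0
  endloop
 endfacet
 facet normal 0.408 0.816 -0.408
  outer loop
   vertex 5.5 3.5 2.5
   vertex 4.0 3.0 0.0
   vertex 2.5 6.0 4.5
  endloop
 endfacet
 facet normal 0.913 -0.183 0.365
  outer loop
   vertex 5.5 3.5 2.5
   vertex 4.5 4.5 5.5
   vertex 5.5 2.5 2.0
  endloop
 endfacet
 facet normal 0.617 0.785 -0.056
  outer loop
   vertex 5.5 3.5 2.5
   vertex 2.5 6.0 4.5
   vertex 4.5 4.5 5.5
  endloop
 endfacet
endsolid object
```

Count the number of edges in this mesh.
15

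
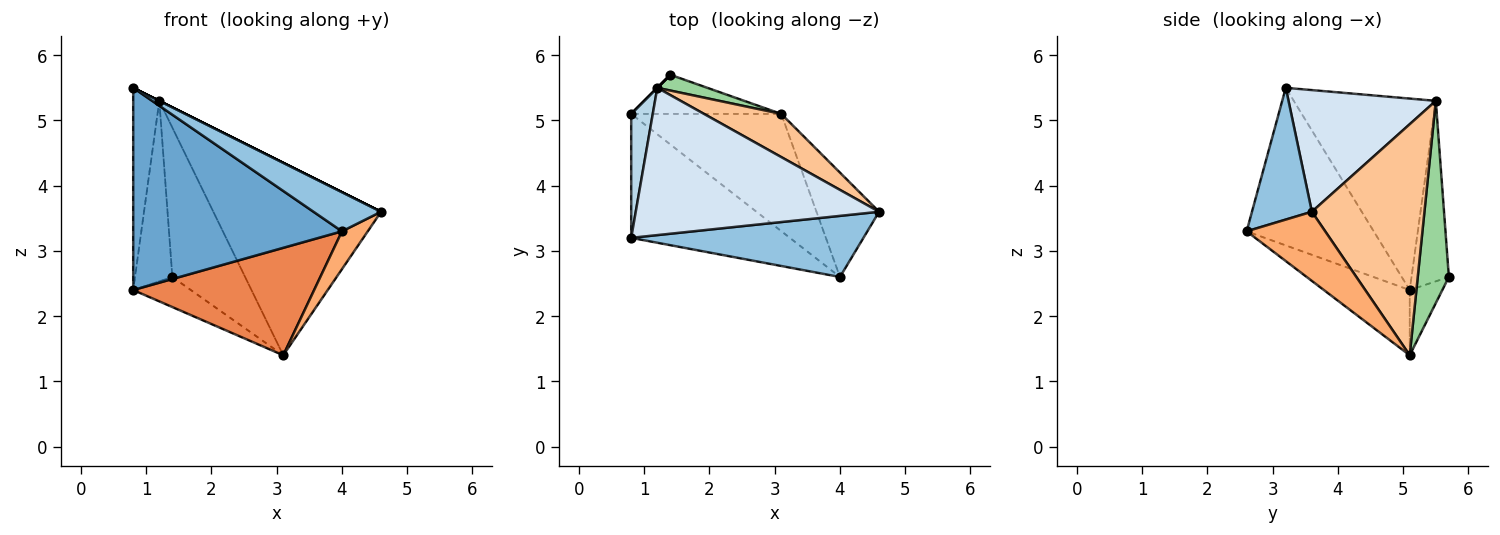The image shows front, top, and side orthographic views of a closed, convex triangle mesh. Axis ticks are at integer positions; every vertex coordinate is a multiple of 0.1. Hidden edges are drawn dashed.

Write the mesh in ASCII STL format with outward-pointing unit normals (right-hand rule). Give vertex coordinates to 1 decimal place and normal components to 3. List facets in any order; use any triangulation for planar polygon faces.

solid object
 facet normal -0.461 -0.757 -0.464
  outer loop
   vertex 4.0 2.6 3.3
   vertex 0.8 3.2 5.5
   vertex 0.8 5.1 2.4
  endloop
 endfacet
 facet normal 0.431 -0.487 0.760
  outer loop
   vertex 4.0 2.6 3.3
   vertex 4.6 3.6 3.6
   vertex 0.8 3.2 5.5
  endloop
 endfacet
 facet normal -0.978 0.180 0.110
  outer loop
   vertex 1.2 5.5 5.3
   vertex 0.8 5.1 2.4
   vertex 0.8 3.2 5.5
  endloop
 endfacet
 facet normal 0.447 0.000 0.894
  outer loop
   vertex 1.2 5.5 5.3
   vertex 0.8 3.2 5.5
   vertex 4.6 3.6 3.6
  endloop
 endfacet
 facet normal -0.305 -0.643 -0.702
  outer loop
   vertex 3.1 5.1 1.4
   vertex 4.0 2.6 3.3
   vertex 0.8 5.1 2.4
  endloop
 endfacet
 facet normal 0.720 -0.236 -0.652
  outer loop
   vertex 3.1 5.1 1.4
   vertex 4.6 3.6 3.6
   vertex 4.0 2.6 3.3
  endloop
 endfacet
 facet normal 0.548 0.816 0.183
  outer loop
   vertex 3.1 5.1 1.4
   vertex 1.2 5.5 5.3
   vertex 4.6 3.6 3.6
  endloop
 endfacet
 facet normal -0.707 0.707 0.000
  outer loop
   vertex 1.4 5.7 2.6
   vertex 0.8 5.1 2.4
   vertex 1.2 5.5 5.3
  endloop
 endfacet
 facet normal -0.326 0.576 -0.750
  outer loop
   vertex 1.4 5.7 2.6
   vertex 3.1 5.1 1.4
   vertex 0.8 5.1 2.4
  endloop
 endfacet
 facet normal 0.391 0.915 0.097
  outer loop
   vertex 1.4 5.7 2.6
   vertex 1.2 5.5 5.3
   vertex 3.1 5.1 1.4
  endloop
 endfacet
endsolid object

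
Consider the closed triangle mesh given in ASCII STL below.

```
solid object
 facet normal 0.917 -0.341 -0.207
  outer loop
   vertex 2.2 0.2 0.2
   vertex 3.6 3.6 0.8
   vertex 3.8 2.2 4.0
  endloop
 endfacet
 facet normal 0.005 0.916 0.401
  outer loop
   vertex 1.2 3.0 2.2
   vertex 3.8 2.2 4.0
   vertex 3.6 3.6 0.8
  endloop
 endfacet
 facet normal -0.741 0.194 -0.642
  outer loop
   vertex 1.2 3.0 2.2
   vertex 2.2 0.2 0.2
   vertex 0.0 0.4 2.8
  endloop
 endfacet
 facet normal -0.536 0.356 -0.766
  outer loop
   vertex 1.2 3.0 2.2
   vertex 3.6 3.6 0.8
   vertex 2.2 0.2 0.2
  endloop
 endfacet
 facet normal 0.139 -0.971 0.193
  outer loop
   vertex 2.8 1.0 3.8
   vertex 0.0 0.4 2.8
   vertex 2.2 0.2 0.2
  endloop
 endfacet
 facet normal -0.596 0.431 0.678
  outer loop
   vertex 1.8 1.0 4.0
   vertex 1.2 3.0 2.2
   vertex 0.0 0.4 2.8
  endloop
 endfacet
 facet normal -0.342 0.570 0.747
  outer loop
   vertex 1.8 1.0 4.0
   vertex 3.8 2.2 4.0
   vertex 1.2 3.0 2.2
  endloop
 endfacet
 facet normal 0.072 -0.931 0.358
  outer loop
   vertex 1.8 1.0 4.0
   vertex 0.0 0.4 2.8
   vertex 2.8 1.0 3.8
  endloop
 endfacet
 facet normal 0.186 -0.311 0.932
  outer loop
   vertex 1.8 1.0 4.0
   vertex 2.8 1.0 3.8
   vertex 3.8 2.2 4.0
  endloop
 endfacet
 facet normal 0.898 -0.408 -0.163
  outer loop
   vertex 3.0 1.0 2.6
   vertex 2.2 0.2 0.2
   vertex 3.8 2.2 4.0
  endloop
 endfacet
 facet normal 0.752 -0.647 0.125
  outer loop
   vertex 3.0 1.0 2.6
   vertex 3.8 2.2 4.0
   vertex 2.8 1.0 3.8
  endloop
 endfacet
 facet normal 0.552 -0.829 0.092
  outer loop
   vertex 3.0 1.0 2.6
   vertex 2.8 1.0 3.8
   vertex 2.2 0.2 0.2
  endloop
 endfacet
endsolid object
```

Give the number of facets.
12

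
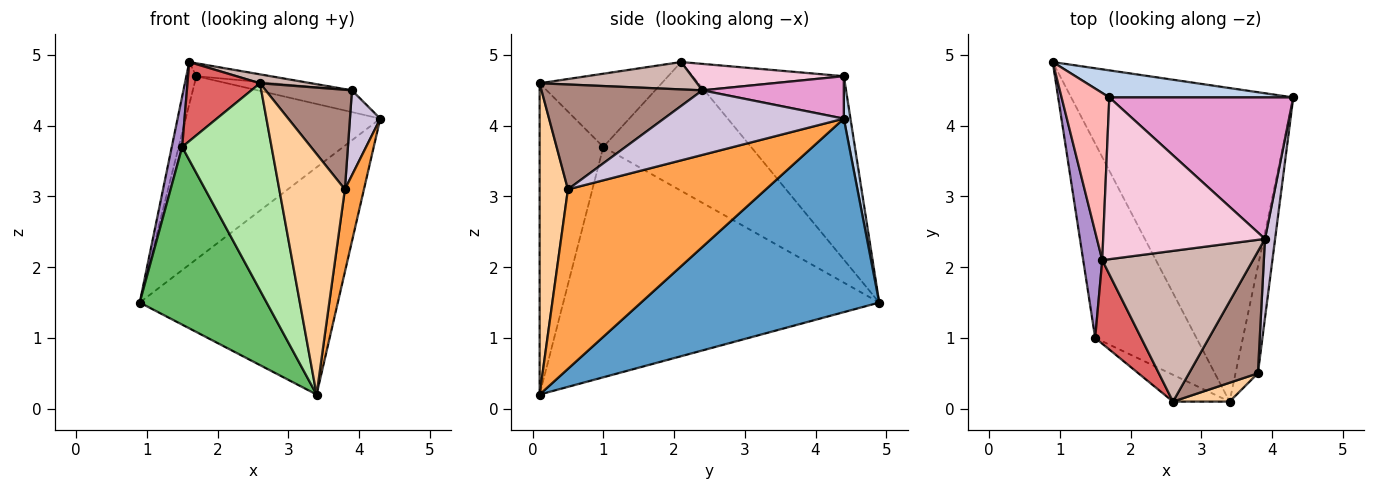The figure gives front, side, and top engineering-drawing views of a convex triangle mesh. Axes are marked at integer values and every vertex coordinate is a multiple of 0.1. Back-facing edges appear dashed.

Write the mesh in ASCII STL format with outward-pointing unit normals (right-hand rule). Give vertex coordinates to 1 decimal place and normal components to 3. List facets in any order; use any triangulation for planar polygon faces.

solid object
 facet normal 0.576 0.479 -0.662
  outer loop
   vertex 3.4 0.1 0.2
   vertex 0.9 4.9 1.5
   vertex 4.3 4.4 4.1
  endloop
 endfacet
 facet normal 0.034 0.989 0.146
  outer loop
   vertex 1.7 4.4 4.7
   vertex 4.3 4.4 4.1
   vertex 0.9 4.9 1.5
  endloop
 endfacet
 facet normal 0.988 -0.095 -0.123
  outer loop
   vertex 3.8 0.5 3.1
   vertex 3.4 0.1 0.2
   vertex 4.3 4.4 4.1
  endloop
 endfacet
 facet normal 0.395 -0.916 0.072
  outer loop
   vertex 3.8 0.5 3.1
   vertex 2.6 0.1 4.6
   vertex 3.4 0.1 0.2
  endloop
 endfacet
 facet normal -0.859 -0.345 -0.378
  outer loop
   vertex 1.5 1.0 3.7
   vertex 0.9 4.9 1.5
   vertex 3.4 0.1 0.2
  endloop
 endfacet
 facet normal -0.577 -0.810 -0.105
  outer loop
   vertex 1.5 1.0 3.7
   vertex 3.4 0.1 0.2
   vertex 2.6 0.1 4.6
  endloop
 endfacet
 facet normal -0.756 -0.449 0.475
  outer loop
   vertex 1.6 2.1 4.9
   vertex 1.5 1.0 3.7
   vertex 2.6 0.1 4.6
  endloop
 endfacet
 facet normal -0.966 0.064 0.251
  outer loop
   vertex 1.6 2.1 4.9
   vertex 1.7 4.4 4.7
   vertex 0.9 4.9 1.5
  endloop
 endfacet
 facet normal -0.987 -0.069 0.146
  outer loop
   vertex 1.6 2.1 4.9
   vertex 0.9 4.9 1.5
   vertex 1.5 1.0 3.7
  endloop
 endfacet
 facet normal 0.974 -0.164 0.153
  outer loop
   vertex 3.9 2.4 4.5
   vertex 3.8 0.5 3.1
   vertex 4.3 4.4 4.1
  endloop
 endfacet
 facet normal 0.763 -0.409 0.501
  outer loop
   vertex 3.9 2.4 4.5
   vertex 2.6 0.1 4.6
   vertex 3.8 0.5 3.1
  endloop
 endfacet
 facet normal 0.178 -0.058 0.982
  outer loop
   vertex 3.9 2.4 4.5
   vertex 1.6 2.1 4.9
   vertex 2.6 0.1 4.6
  endloop
 endfacet
 facet normal 0.222 0.148 0.964
  outer loop
   vertex 3.9 2.4 4.5
   vertex 4.3 4.4 4.1
   vertex 1.7 4.4 4.7
  endloop
 endfacet
 facet normal 0.161 0.079 0.984
  outer loop
   vertex 3.9 2.4 4.5
   vertex 1.7 4.4 4.7
   vertex 1.6 2.1 4.9
  endloop
 endfacet
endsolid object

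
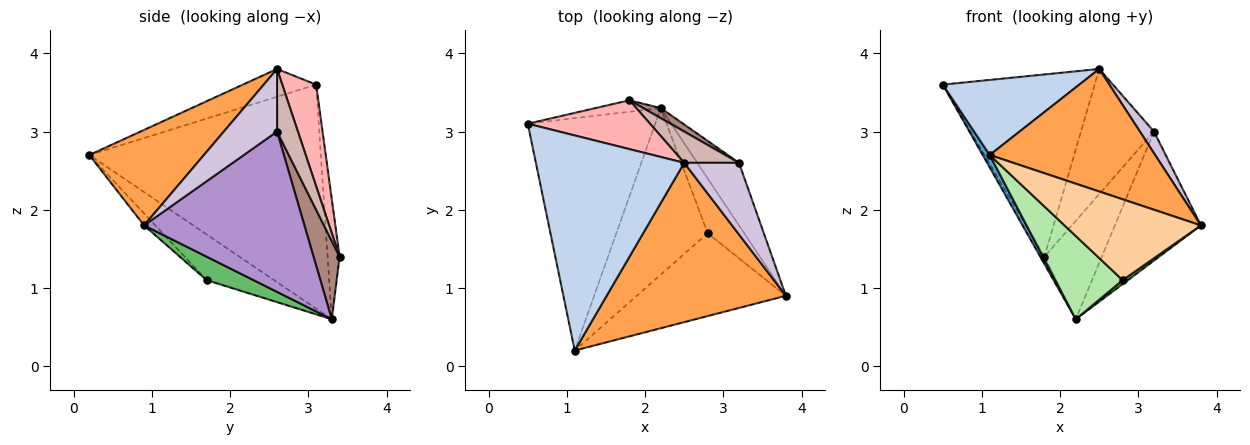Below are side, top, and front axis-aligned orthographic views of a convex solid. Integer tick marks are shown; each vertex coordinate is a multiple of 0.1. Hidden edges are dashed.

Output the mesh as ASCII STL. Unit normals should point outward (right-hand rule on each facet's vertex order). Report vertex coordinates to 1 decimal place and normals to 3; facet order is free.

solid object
 facet normal -0.869 -0.026 -0.494
  outer loop
   vertex 2.2 3.3 0.6
   vertex 1.1 0.2 2.7
   vertex 0.5 3.1 3.6
  endloop
 endfacet
 facet normal -0.174 -0.325 0.930
  outer loop
   vertex 2.5 2.6 3.8
   vertex 0.5 3.1 3.6
   vertex 1.1 0.2 2.7
  endloop
 endfacet
 facet normal 0.389 -0.562 0.730
  outer loop
   vertex 2.5 2.6 3.8
   vertex 1.1 0.2 2.7
   vertex 3.8 0.9 1.8
  endloop
 endfacet
 facet normal -0.057 -0.697 -0.715
  outer loop
   vertex 2.8 1.7 1.1
   vertex 3.8 0.9 1.8
   vertex 1.1 0.2 2.7
  endloop
 endfacet
 facet normal 0.540 -0.060 -0.840
  outer loop
   vertex 2.8 1.7 1.1
   vertex 2.2 3.3 0.6
   vertex 3.8 0.9 1.8
  endloop
 endfacet
 facet normal -0.408 -0.408 -0.816
  outer loop
   vertex 2.8 1.7 1.1
   vertex 1.1 0.2 2.7
   vertex 2.2 3.3 0.6
  endloop
 endfacet
 facet normal -0.840 0.292 -0.457
  outer loop
   vertex 1.8 3.4 1.4
   vertex 2.2 3.3 0.6
   vertex 0.5 3.1 3.6
  endloop
 endfacet
 facet normal 0.211 0.944 0.253
  outer loop
   vertex 1.8 3.4 1.4
   vertex 0.5 3.1 3.6
   vertex 2.5 2.6 3.8
  endloop
 endfacet
 facet normal 0.859 0.461 -0.223
  outer loop
   vertex 3.2 2.6 3.0
   vertex 3.8 0.9 1.8
   vertex 2.2 3.3 0.6
  endloop
 endfacet
 facet normal 0.738 -0.195 0.646
  outer loop
   vertex 3.2 2.6 3.0
   vertex 2.5 2.6 3.8
   vertex 3.8 0.9 1.8
  endloop
 endfacet
 facet normal 0.412 0.906 0.093
  outer loop
   vertex 3.2 2.6 3.0
   vertex 2.2 3.3 0.6
   vertex 1.8 3.4 1.4
  endloop
 endfacet
 facet normal 0.267 0.935 0.234
  outer loop
   vertex 3.2 2.6 3.0
   vertex 1.8 3.4 1.4
   vertex 2.5 2.6 3.8
  endloop
 endfacet
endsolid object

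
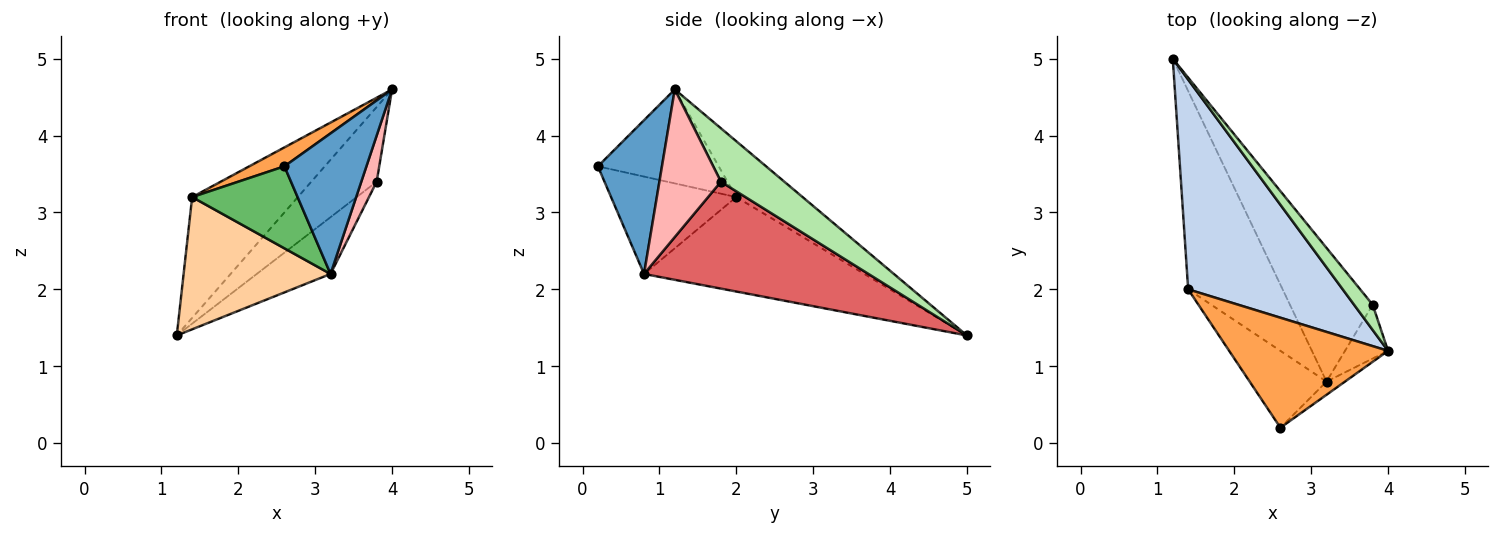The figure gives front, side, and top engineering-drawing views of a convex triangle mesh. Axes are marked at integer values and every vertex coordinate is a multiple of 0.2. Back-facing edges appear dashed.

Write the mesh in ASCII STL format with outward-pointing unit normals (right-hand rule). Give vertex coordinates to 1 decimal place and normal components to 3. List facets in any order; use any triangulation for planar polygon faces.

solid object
 facet normal 0.614 -0.786 -0.074
  outer loop
   vertex 3.2 0.8 2.2
   vertex 4.0 1.2 4.6
   vertex 2.6 0.2 3.6
  endloop
 endfacet
 facet normal -0.299 0.476 0.827
  outer loop
   vertex 1.4 2.0 3.2
   vertex 4.0 1.2 4.6
   vertex 1.2 5.0 1.4
  endloop
 endfacet
 facet normal -0.504 -0.146 0.851
  outer loop
   vertex 1.4 2.0 3.2
   vertex 2.6 0.2 3.6
   vertex 4.0 1.2 4.6
  endloop
 endfacet
 facet normal -0.640 -0.426 -0.640
  outer loop
   vertex 1.4 2.0 3.2
   vertex 1.2 5.0 1.4
   vertex 3.2 0.8 2.2
  endloop
 endfacet
 facet normal -0.655 -0.551 -0.517
  outer loop
   vertex 1.4 2.0 3.2
   vertex 3.2 0.8 2.2
   vertex 2.6 0.2 3.6
  endloop
 endfacet
 facet normal 0.677 0.697 0.236
  outer loop
   vertex 3.8 1.8 3.4
   vertex 1.2 5.0 1.4
   vertex 4.0 1.2 4.6
  endloop
 endfacet
 facet normal 0.765 0.252 -0.592
  outer loop
   vertex 3.8 1.8 3.4
   vertex 3.2 0.8 2.2
   vertex 1.2 5.0 1.4
  endloop
 endfacet
 facet normal 0.933 -0.233 -0.272
  outer loop
   vertex 3.8 1.8 3.4
   vertex 4.0 1.2 4.6
   vertex 3.2 0.8 2.2
  endloop
 endfacet
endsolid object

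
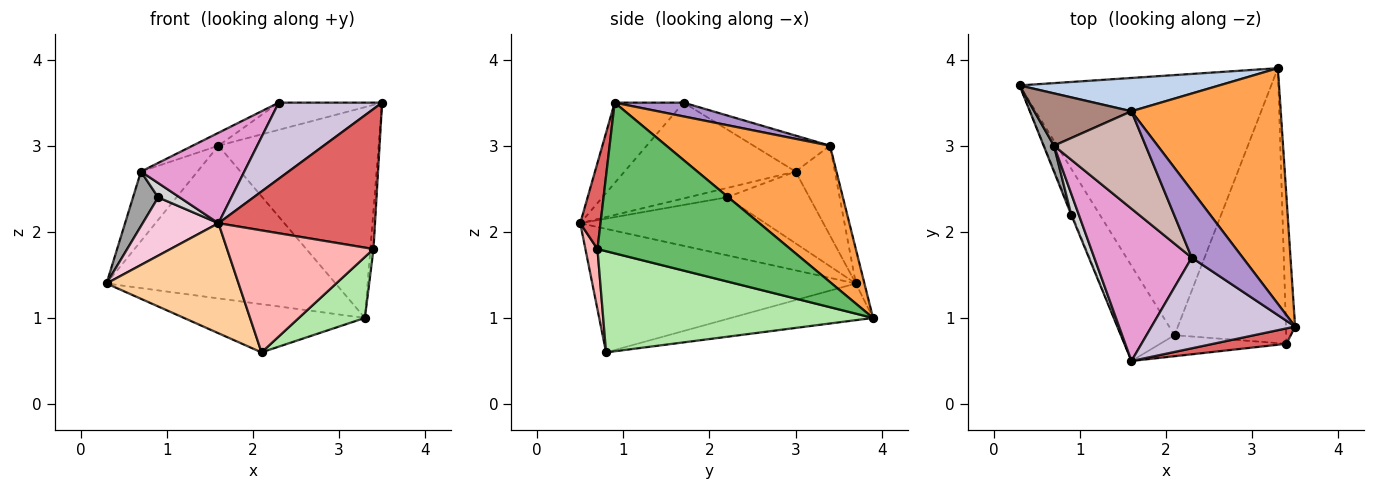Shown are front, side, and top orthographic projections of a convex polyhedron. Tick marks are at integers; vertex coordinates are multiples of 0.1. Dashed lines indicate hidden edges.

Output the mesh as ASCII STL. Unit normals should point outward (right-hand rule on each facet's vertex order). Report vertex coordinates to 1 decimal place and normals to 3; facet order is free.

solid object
 facet normal -0.142 0.180 -0.973
  outer loop
   vertex 2.1 0.8 0.6
   vertex 0.3 3.7 1.4
   vertex 3.3 3.9 1.0
  endloop
 endfacet
 facet normal -0.037 0.976 0.213
  outer loop
   vertex 1.6 3.4 3.0
   vertex 3.3 3.9 1.0
   vertex 0.3 3.7 1.4
  endloop
 endfacet
 facet normal 0.563 0.551 0.616
  outer loop
   vertex 1.6 3.4 3.0
   vertex 3.5 0.9 3.5
   vertex 3.3 3.9 1.0
  endloop
 endfacet
 facet normal -0.834 -0.418 -0.361
  outer loop
   vertex 1.6 0.5 2.1
   vertex 0.3 3.7 1.4
   vertex 2.1 0.8 0.6
  endloop
 endfacet
 facet normal 0.998 0.016 -0.061
  outer loop
   vertex 3.4 0.7 1.8
   vertex 3.3 3.9 1.0
   vertex 3.5 0.9 3.5
  endloop
 endfacet
 facet normal 0.663 -0.162 -0.731
  outer loop
   vertex 3.4 0.7 1.8
   vertex 2.1 0.8 0.6
   vertex 3.3 3.9 1.0
  endloop
 endfacet
 facet normal 0.128 -0.986 0.108
  outer loop
   vertex 3.4 0.7 1.8
   vertex 3.5 0.9 3.5
   vertex 1.6 0.5 2.1
  endloop
 endfacet
 facet normal 0.081 -0.982 -0.169
  outer loop
   vertex 3.4 0.7 1.8
   vertex 1.6 0.5 2.1
   vertex 2.1 0.8 0.6
  endloop
 endfacet
 facet normal 0.243 0.364 0.899
  outer loop
   vertex 2.3 1.7 3.5
   vertex 3.5 0.9 3.5
   vertex 1.6 3.4 3.0
  endloop
 endfacet
 facet normal -0.394 -0.591 0.704
  outer loop
   vertex 2.3 1.7 3.5
   vertex 1.6 0.5 2.1
   vertex 3.5 0.9 3.5
  endloop
 endfacet
 facet normal -0.486 0.699 0.526
  outer loop
   vertex 0.7 3.0 2.7
   vertex 1.6 3.4 3.0
   vertex 0.3 3.7 1.4
  endloop
 endfacet
 facet normal -0.362 0.123 0.924
  outer loop
   vertex 0.7 3.0 2.7
   vertex 2.3 1.7 3.5
   vertex 1.6 3.4 3.0
  endloop
 endfacet
 facet normal -0.645 -0.390 0.657
  outer loop
   vertex 0.7 3.0 2.7
   vertex 1.6 0.5 2.1
   vertex 2.3 1.7 3.5
  endloop
 endfacet
 facet normal -0.925 -0.379 -0.013
  outer loop
   vertex 0.9 2.2 2.4
   vertex 0.3 3.7 1.4
   vertex 1.6 0.5 2.1
  endloop
 endfacet
 facet normal -0.948 -0.288 0.136
  outer loop
   vertex 0.9 2.2 2.4
   vertex 0.7 3.0 2.7
   vertex 0.3 3.7 1.4
  endloop
 endfacet
 facet normal -0.712 -0.396 0.580
  outer loop
   vertex 0.9 2.2 2.4
   vertex 1.6 0.5 2.1
   vertex 0.7 3.0 2.7
  endloop
 endfacet
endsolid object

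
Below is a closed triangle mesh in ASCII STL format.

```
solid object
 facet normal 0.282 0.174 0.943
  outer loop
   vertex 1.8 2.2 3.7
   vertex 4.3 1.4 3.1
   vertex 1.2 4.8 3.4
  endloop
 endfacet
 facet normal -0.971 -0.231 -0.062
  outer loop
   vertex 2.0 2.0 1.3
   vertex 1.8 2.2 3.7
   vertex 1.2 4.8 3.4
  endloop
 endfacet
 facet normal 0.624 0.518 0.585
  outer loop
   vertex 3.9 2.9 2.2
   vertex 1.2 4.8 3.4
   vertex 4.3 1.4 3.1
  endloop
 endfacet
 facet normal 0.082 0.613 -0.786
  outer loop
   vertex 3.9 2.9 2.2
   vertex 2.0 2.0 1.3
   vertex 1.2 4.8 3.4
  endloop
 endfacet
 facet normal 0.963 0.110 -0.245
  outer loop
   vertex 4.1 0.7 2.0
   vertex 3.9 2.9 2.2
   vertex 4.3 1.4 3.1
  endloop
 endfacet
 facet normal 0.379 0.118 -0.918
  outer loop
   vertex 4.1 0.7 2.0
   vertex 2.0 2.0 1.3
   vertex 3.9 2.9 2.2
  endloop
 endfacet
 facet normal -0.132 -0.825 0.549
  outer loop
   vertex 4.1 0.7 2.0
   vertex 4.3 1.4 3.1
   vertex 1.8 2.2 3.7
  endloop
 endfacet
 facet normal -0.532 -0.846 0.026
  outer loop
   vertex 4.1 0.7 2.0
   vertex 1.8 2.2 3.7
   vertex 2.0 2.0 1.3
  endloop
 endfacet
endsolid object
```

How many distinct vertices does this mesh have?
6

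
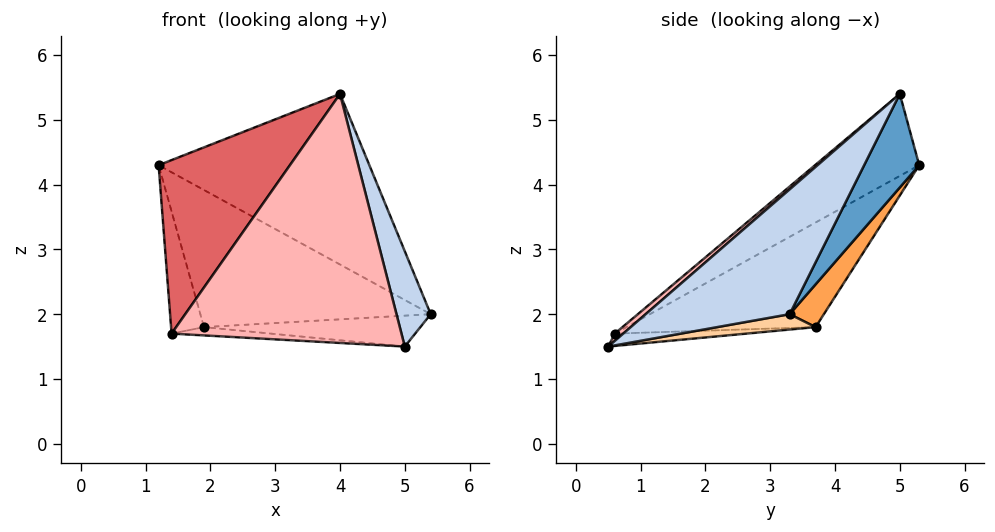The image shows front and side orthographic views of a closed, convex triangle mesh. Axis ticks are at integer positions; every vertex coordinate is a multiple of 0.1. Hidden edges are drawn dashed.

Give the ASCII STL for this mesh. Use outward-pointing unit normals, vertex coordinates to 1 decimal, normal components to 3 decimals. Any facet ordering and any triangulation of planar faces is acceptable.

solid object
 facet normal 0.236 0.905 -0.355
  outer loop
   vertex 4.0 5.0 5.4
   vertex 5.4 3.3 2.0
   vertex 1.2 5.3 4.3
  endloop
 endfacet
 facet normal 0.865 -0.205 0.459
  outer loop
   vertex 4.0 5.0 5.4
   vertex 5.0 0.5 1.5
   vertex 5.4 3.3 2.0
  endloop
 endfacet
 facet normal 0.126 0.851 -0.509
  outer loop
   vertex 1.9 3.7 1.8
   vertex 1.2 5.3 4.3
   vertex 5.4 3.3 2.0
  endloop
 endfacet
 facet normal 0.075 0.165 -0.983
  outer loop
   vertex 1.9 3.7 1.8
   vertex 5.4 3.3 2.0
   vertex 5.0 0.5 1.5
  endloop
 endfacet
 facet normal -0.919 0.160 -0.360
  outer loop
   vertex 1.4 0.6 1.7
   vertex 1.2 5.3 4.3
   vertex 1.9 3.7 1.8
  endloop
 endfacet
 facet normal -0.054 0.041 -0.998
  outer loop
   vertex 1.4 0.6 1.7
   vertex 1.9 3.7 1.8
   vertex 5.0 0.5 1.5
  endloop
 endfacet
 facet normal -0.367 -0.462 0.807
  outer loop
   vertex 1.4 0.6 1.7
   vertex 4.0 5.0 5.4
   vertex 1.2 5.3 4.3
  endloop
 endfacet
 facet normal 0.024 -0.652 0.758
  outer loop
   vertex 1.4 0.6 1.7
   vertex 5.0 0.5 1.5
   vertex 4.0 5.0 5.4
  endloop
 endfacet
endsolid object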